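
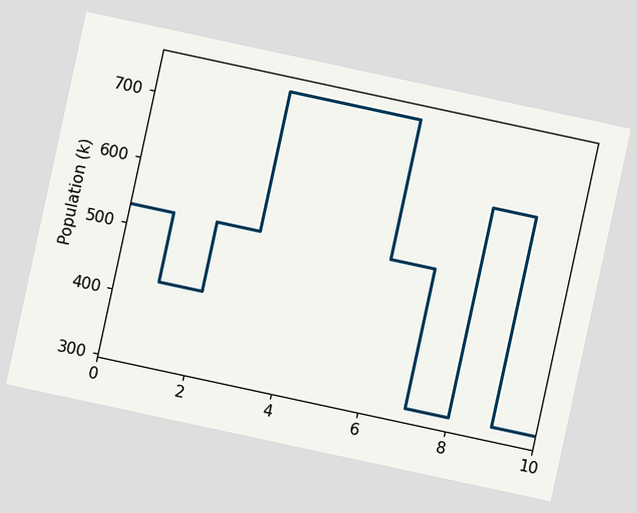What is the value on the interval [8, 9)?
636k

The chart is tilted about 12° clockwise. On [8, 9) the step sits at 636k.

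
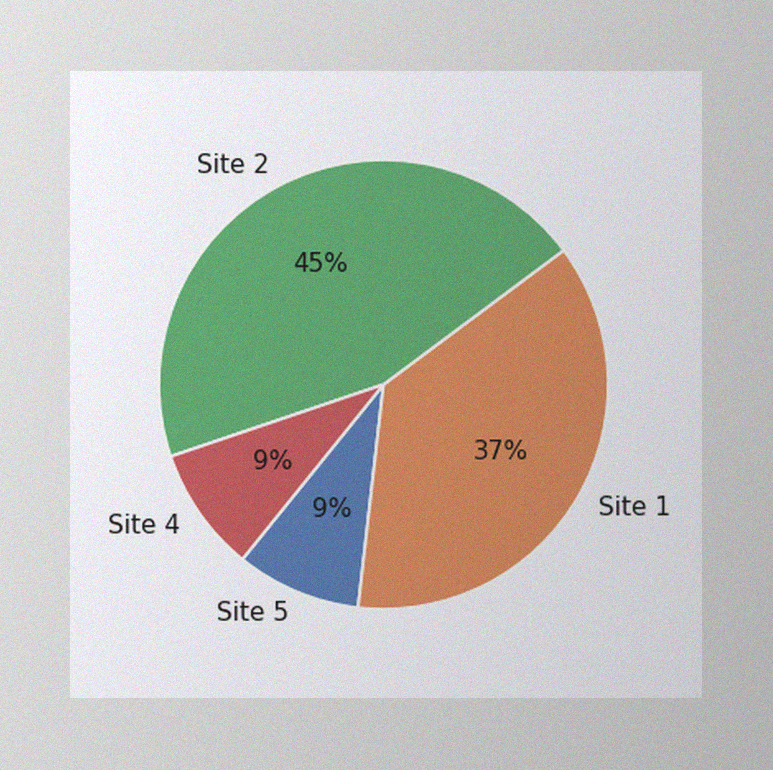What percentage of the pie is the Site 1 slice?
The image has some photo noise and uneven lighting. The Site 1 slice takes up 37% of the pie.

37%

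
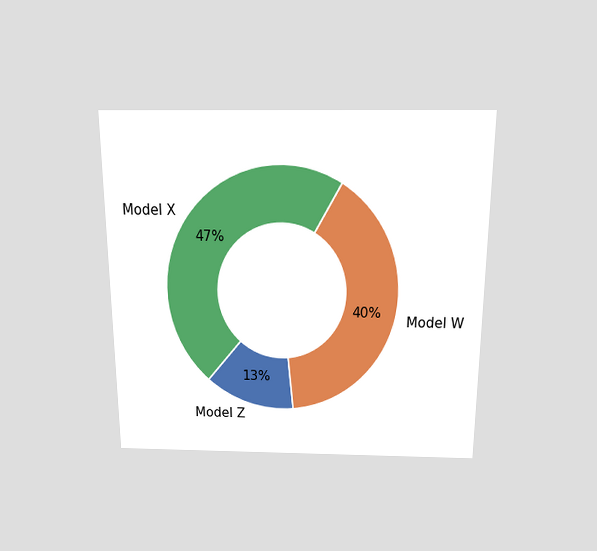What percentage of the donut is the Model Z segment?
The chart is viewed slightly from above. The Model Z segment takes up 13% of the ring.

13%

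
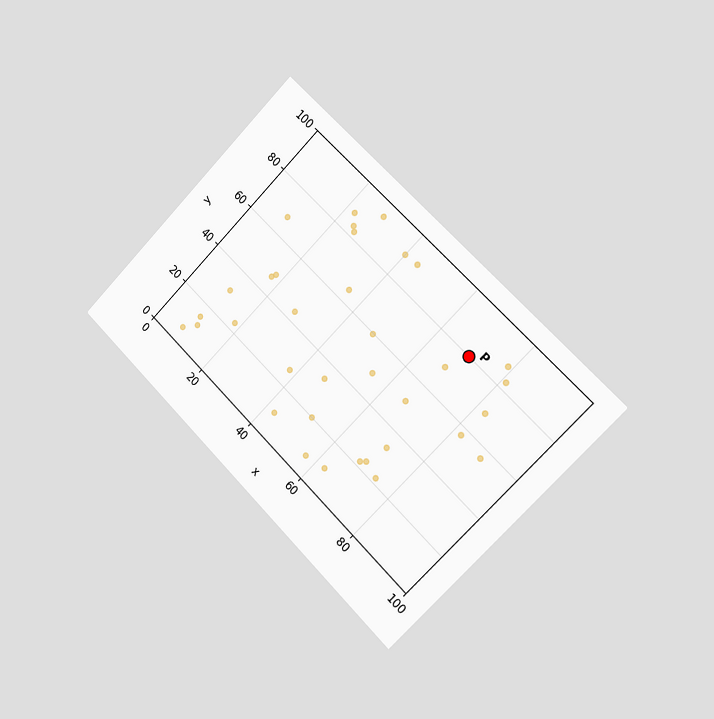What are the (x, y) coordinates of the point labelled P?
The chart is tilted about 45° clockwise and viewed slightly from the right. Following the gridlines from P to each axis, P sits at (70, 80).

(70, 80)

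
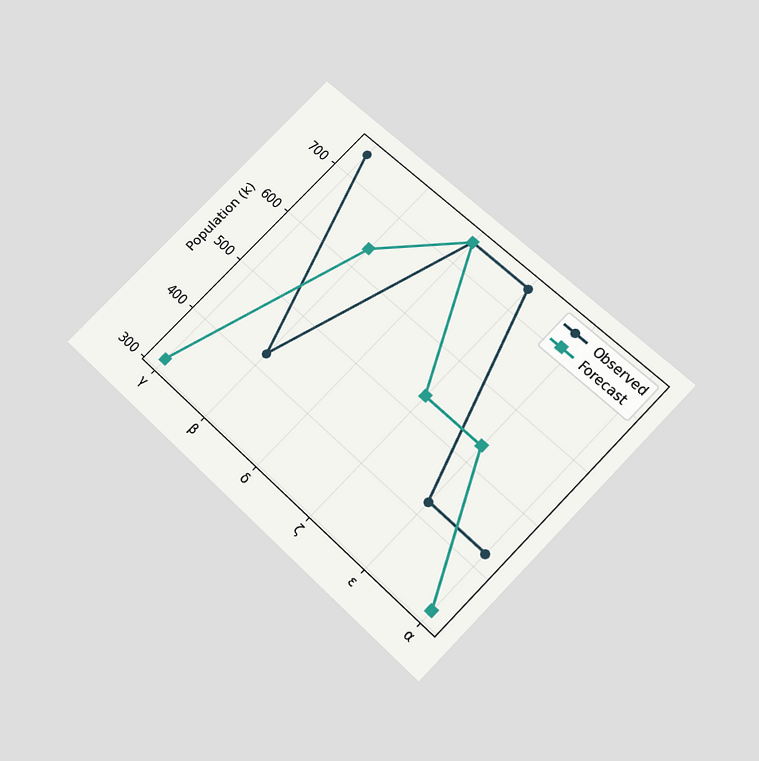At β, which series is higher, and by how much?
Forecast, by 212k

The chart is tilted about 44° clockwise and viewed slightly from below. At β, Forecast sits above the other line by 212k.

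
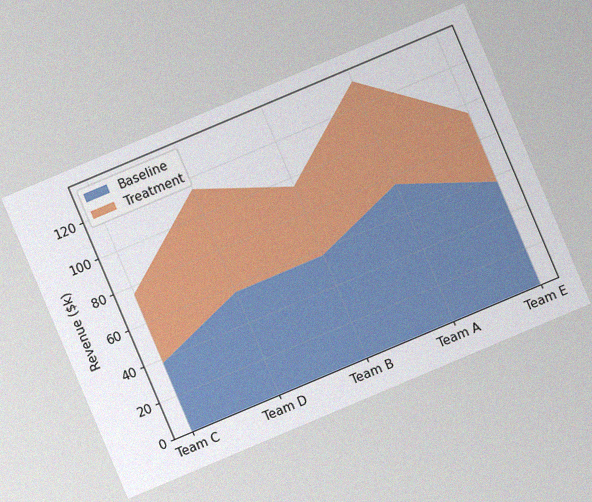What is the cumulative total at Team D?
The chart is tilted about 23° counter-clockwise, with some photo noise. The stacked total at Team D reaches $114k.

$114k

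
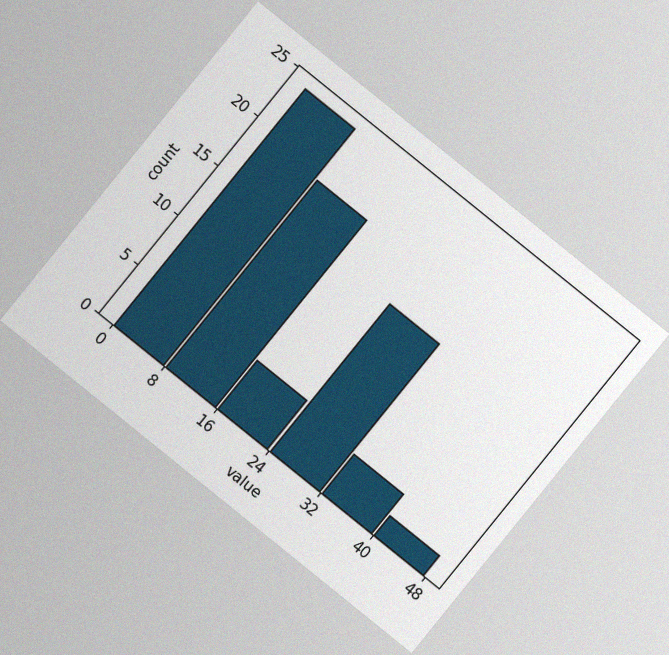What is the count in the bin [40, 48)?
2

The chart is tilted about 39° clockwise, with some photo noise. The [40, 48) bin has height 2.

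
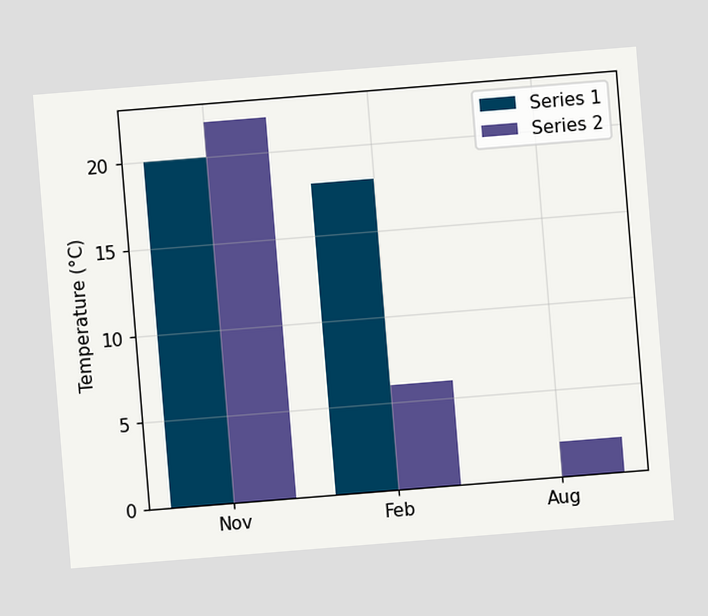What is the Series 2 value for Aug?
2°C

The chart is tilted about 5° counter-clockwise. The Series 2 bar at Aug reaches 2°C on the y-axis.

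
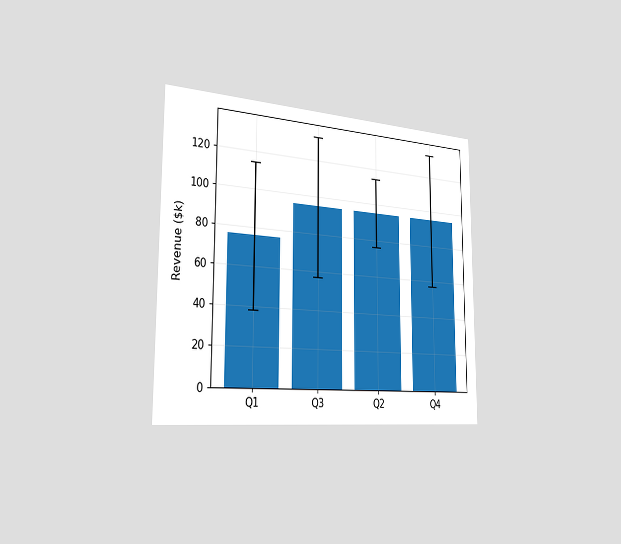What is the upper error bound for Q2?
$114k

The chart is viewed slightly from the left. The Q2 bar's upper whisker reaches $114k.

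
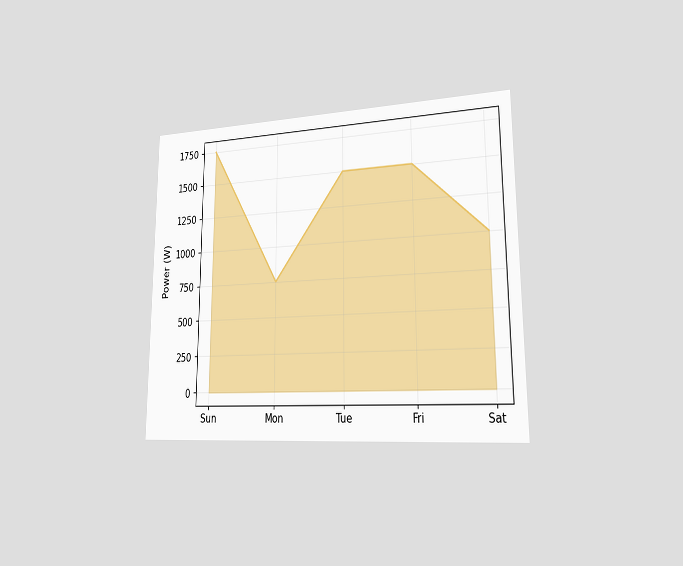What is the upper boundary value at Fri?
1500W

The chart is viewed slightly from the right. At Fri the upper boundary is at 1500W.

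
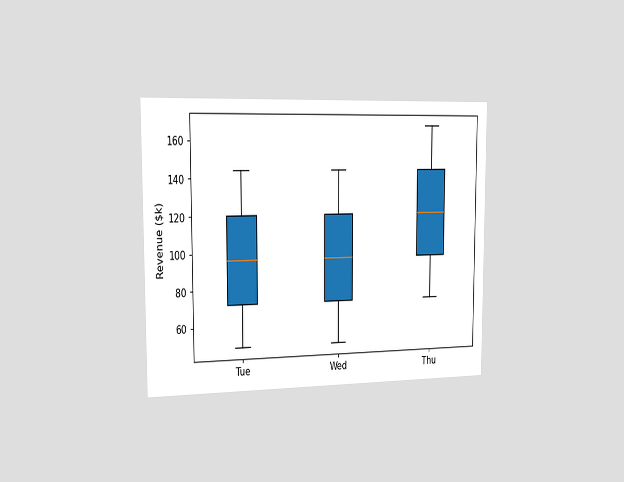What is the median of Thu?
The chart is viewed slightly from the left. The median line in the Thu box sits at $120k.

$120k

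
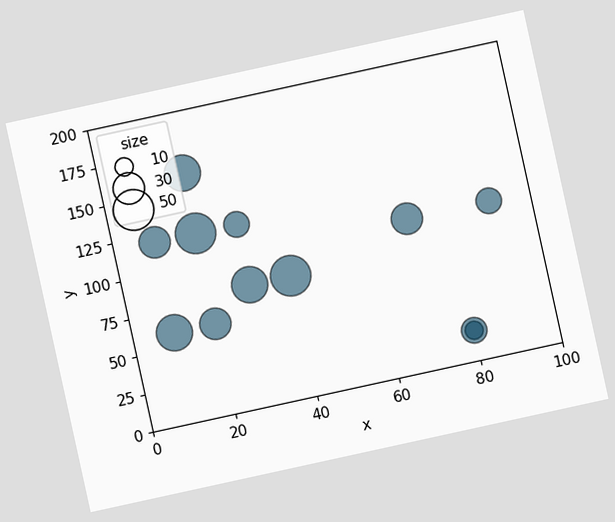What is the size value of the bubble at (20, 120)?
The chart is tilted about 12° counter-clockwise. Matching the bubble at (20, 120) against the size legend gives 50.

50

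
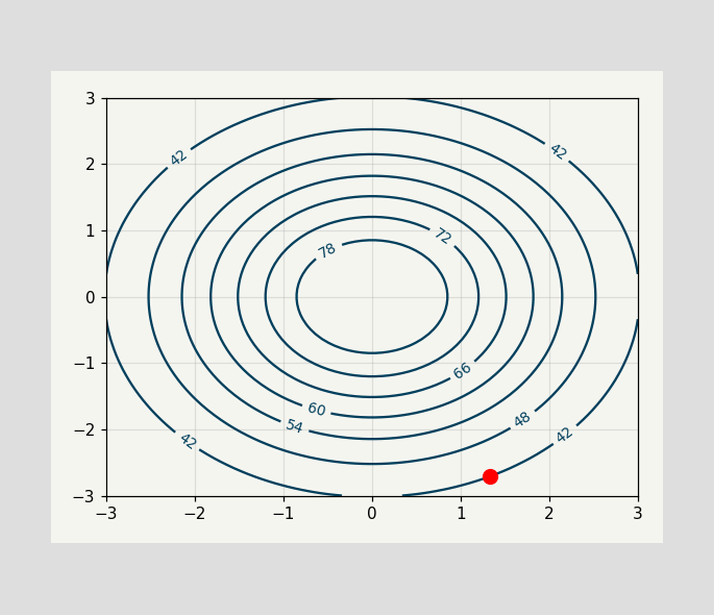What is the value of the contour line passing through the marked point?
42

The marked point sits on the contour labelled 42.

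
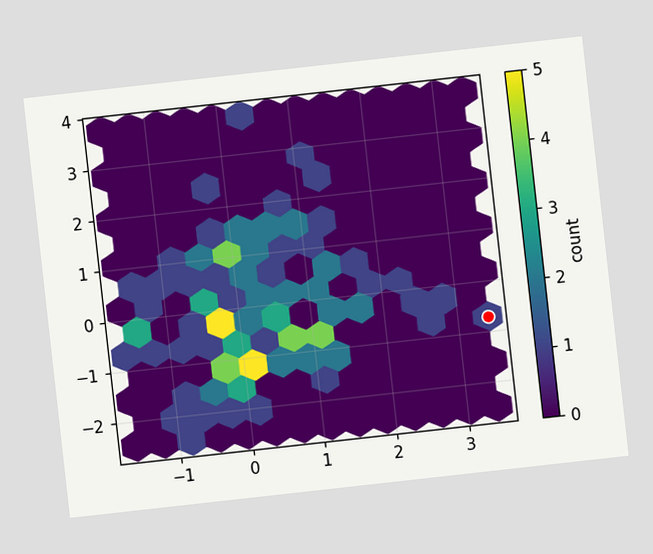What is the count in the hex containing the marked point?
The chart is tilted about 6° counter-clockwise. The marked hex reads 1 on the colorbar.

1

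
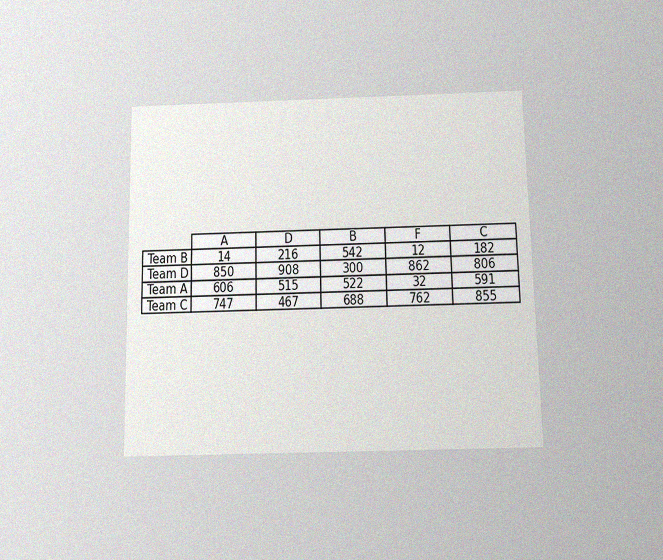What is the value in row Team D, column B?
300

The chart is viewed slightly from below, with some photo noise. The (Team D, B) cell reads 300.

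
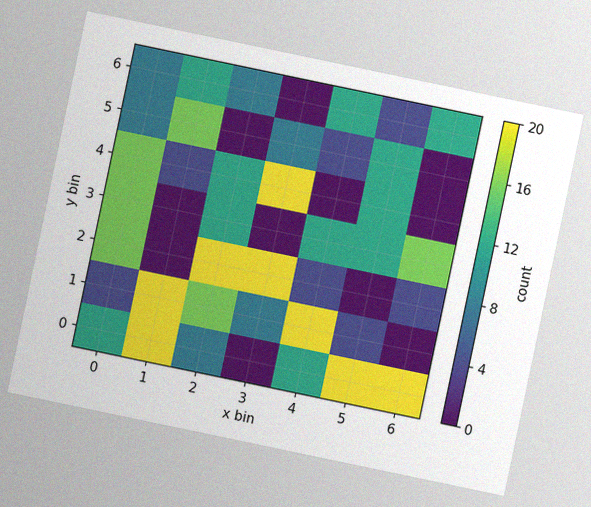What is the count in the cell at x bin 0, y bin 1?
4

The chart is tilted about 12° clockwise, with some photo noise. Matching the cell (0, 1) against the colorbar gives 4.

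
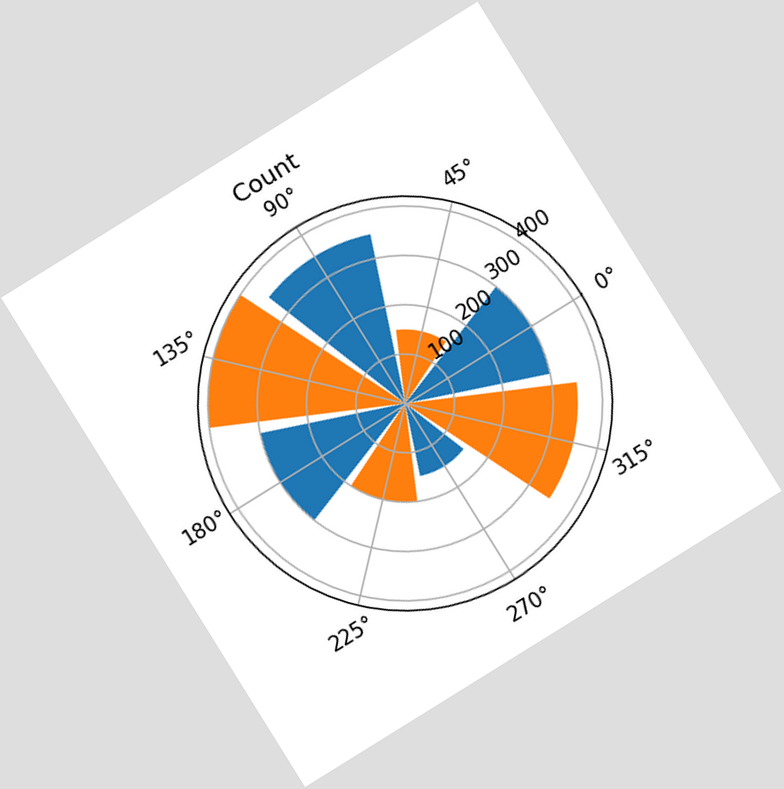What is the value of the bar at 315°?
350

The chart is tilted about 32° counter-clockwise. The bar at 315° reaches 350 on the radial axis.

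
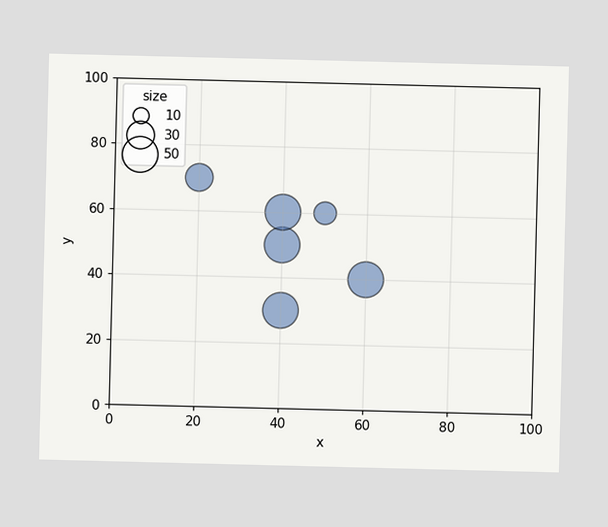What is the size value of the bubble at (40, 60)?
50

Matching the bubble at (40, 60) against the size legend gives 50.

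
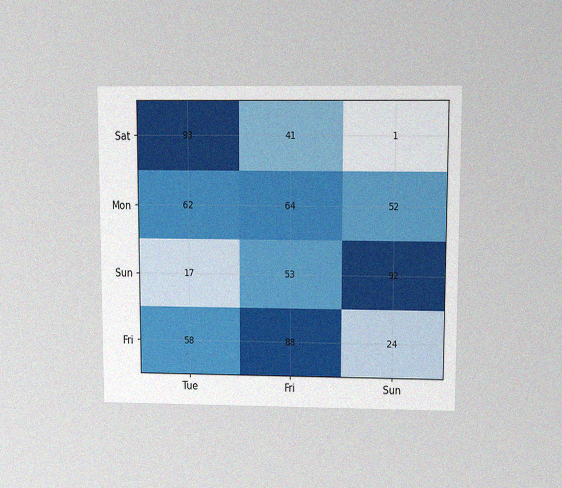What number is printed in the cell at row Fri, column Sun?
The chart is viewed slightly from above, with some photo noise. The (Fri, Sun) cell reads 24.

24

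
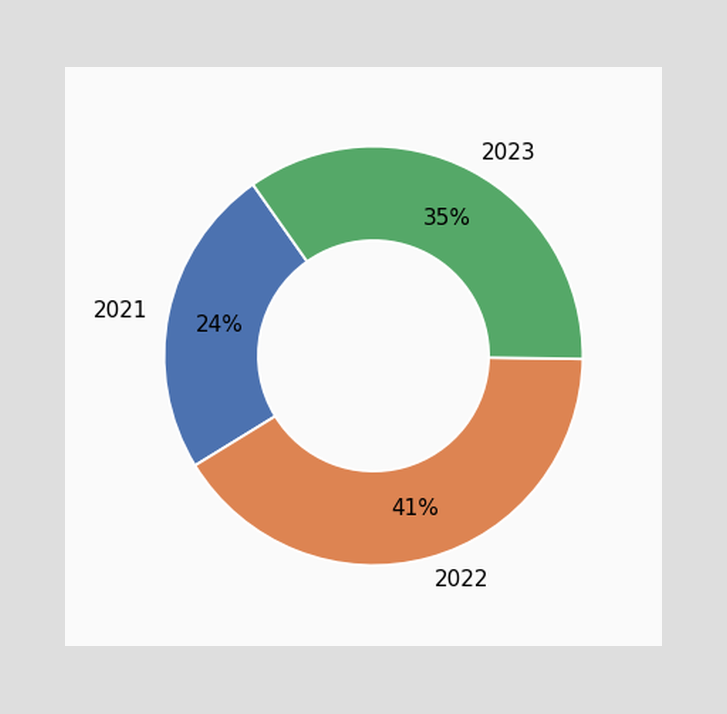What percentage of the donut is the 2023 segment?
35%

The 2023 segment takes up 35% of the ring.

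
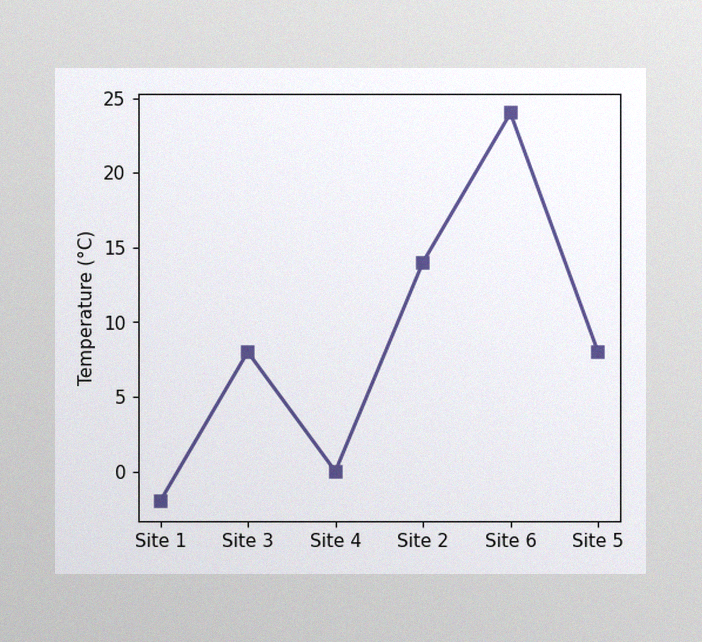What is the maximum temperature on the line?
The image has some photo noise and uneven lighting. The highest point is at Site 6, and reading across to the y-axis gives 24°C.

24°C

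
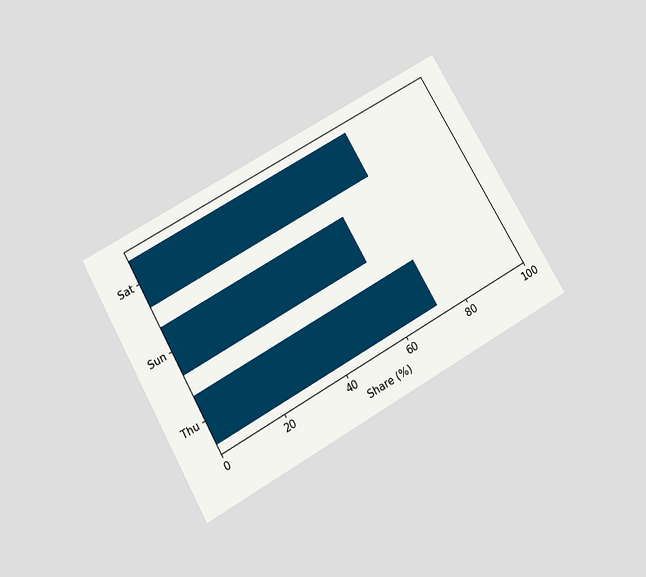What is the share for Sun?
The chart is tilted about 30° counter-clockwise and viewed slightly from below. Reading along the chart's x-axis, the Sun bar reaches 60%.

60%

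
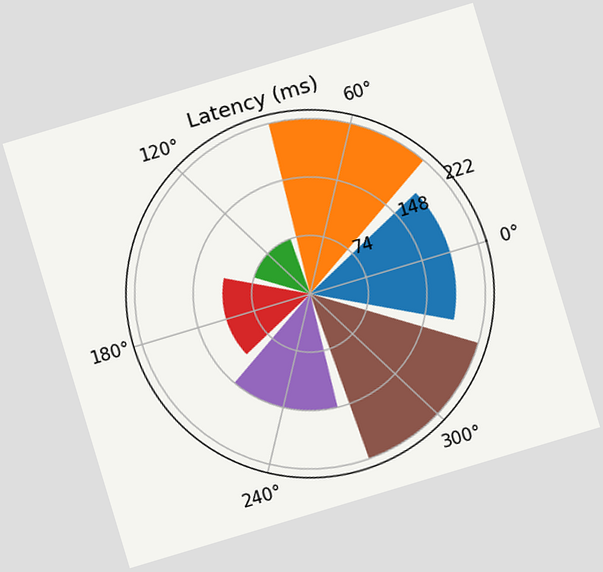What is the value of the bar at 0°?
The chart is tilted about 17° counter-clockwise. The bar at 0° reaches 185ms on the radial axis.

185ms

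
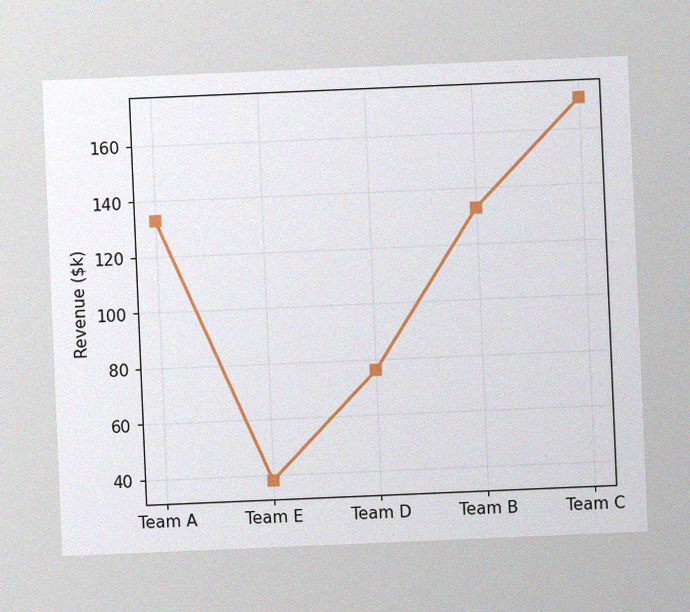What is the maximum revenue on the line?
The chart is tilted about 2° counter-clockwise, with some photo noise. The highest point is at Team C, and reading across to the y-axis gives $171k.

$171k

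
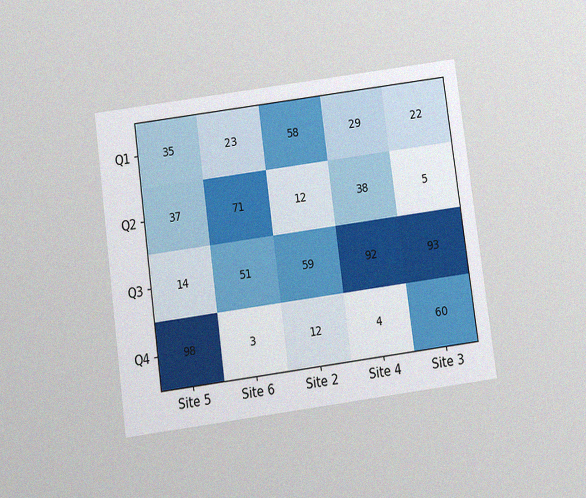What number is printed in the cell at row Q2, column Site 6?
The chart is tilted about 8° counter-clockwise and viewed slightly from below, with some photo noise. The (Q2, Site 6) cell reads 71.

71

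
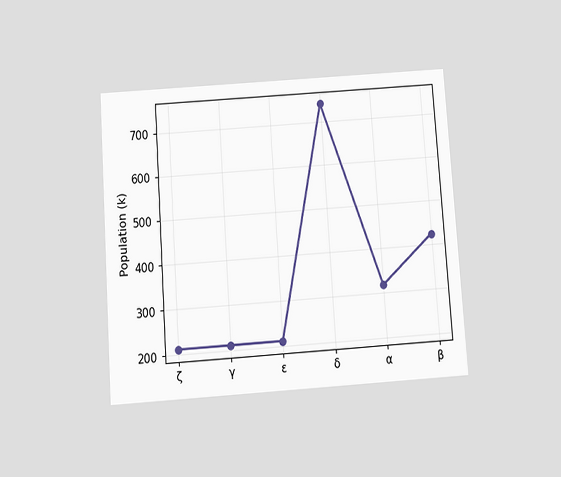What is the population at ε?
212k

The chart is tilted about 4° counter-clockwise and viewed slightly from below. At ε, the line is at 212k.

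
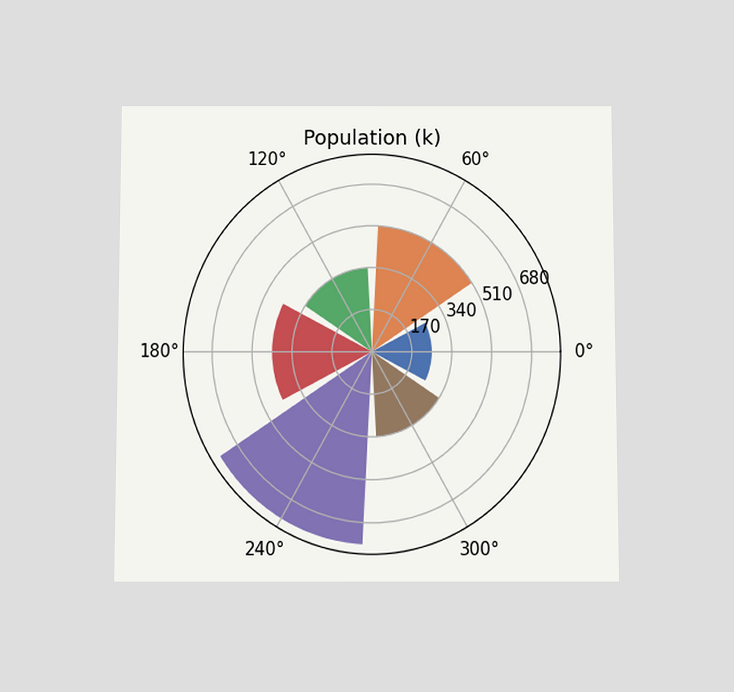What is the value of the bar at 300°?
The chart is viewed slightly from below. The bar at 300° reaches 340k on the radial axis.

340k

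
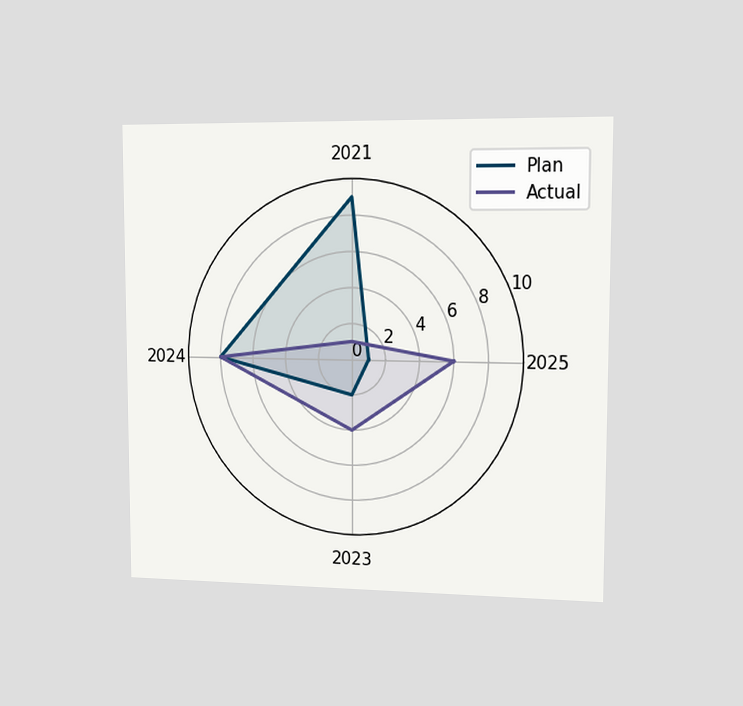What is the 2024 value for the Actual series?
The chart is viewed slightly from the right. On the 2024 axis, Actual reaches 8.

8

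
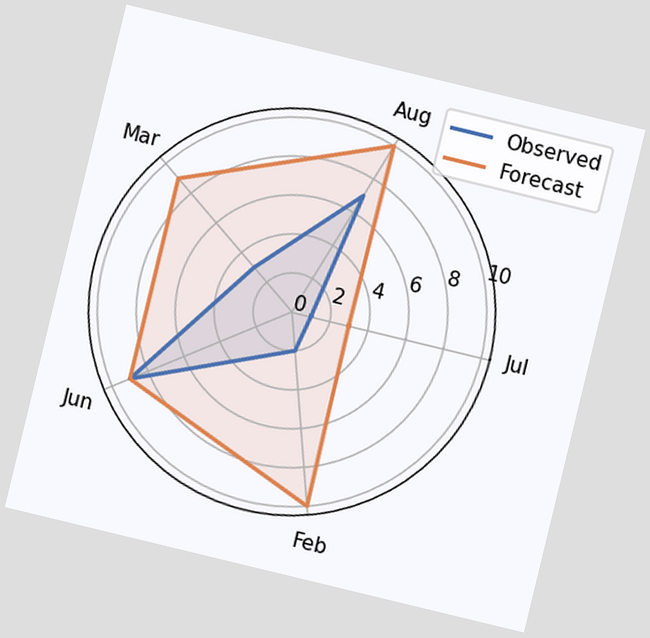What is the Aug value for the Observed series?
The chart is tilted about 14° clockwise. On the Aug axis, Observed reaches 7.

7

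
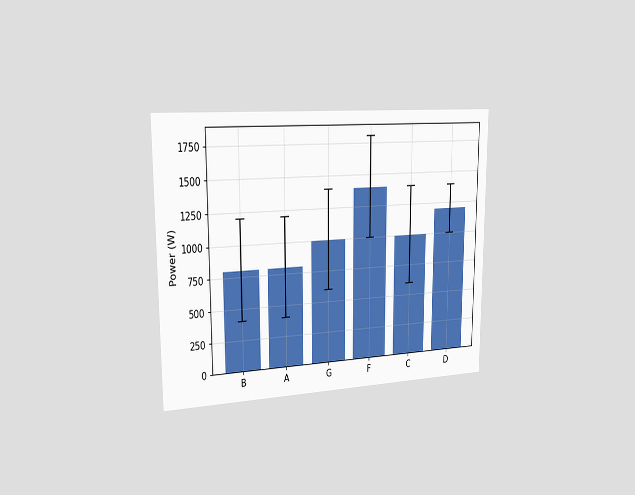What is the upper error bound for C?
1400W

The chart is viewed slightly from the left. The C bar's upper whisker reaches 1400W.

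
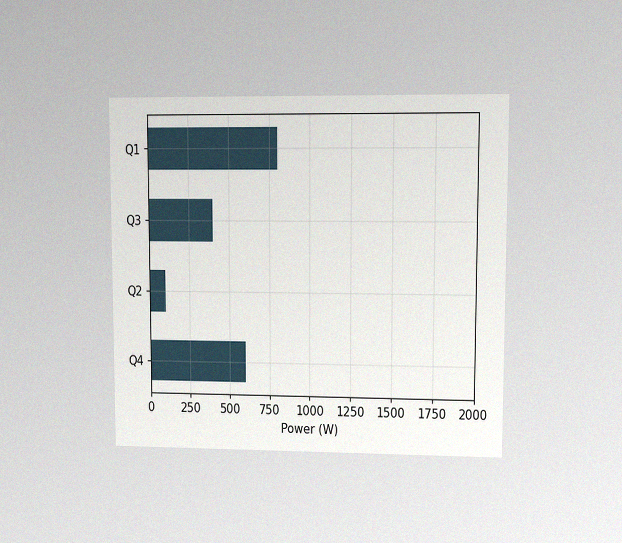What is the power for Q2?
The chart is viewed at a slight angle, with some photo noise. Reading along the chart's x-axis, the Q2 bar reaches 100W.

100W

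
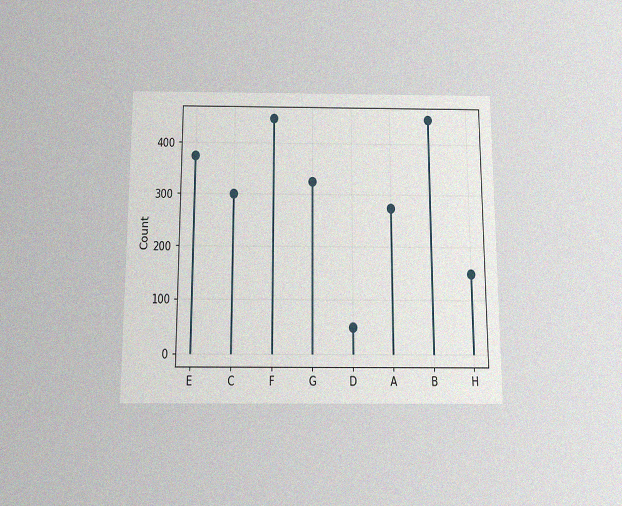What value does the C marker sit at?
The chart is viewed slightly from below, with some photo noise. The C marker sits at 300.

300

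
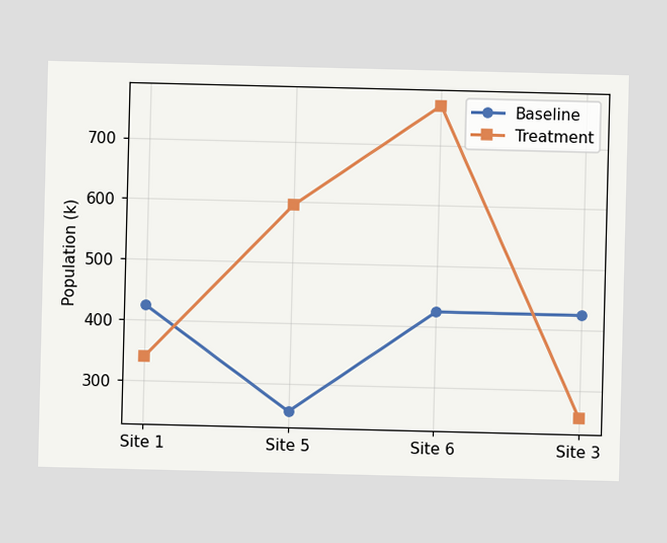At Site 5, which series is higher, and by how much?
At Site 5, Treatment sits above the other line by 340k.

Treatment, by 340k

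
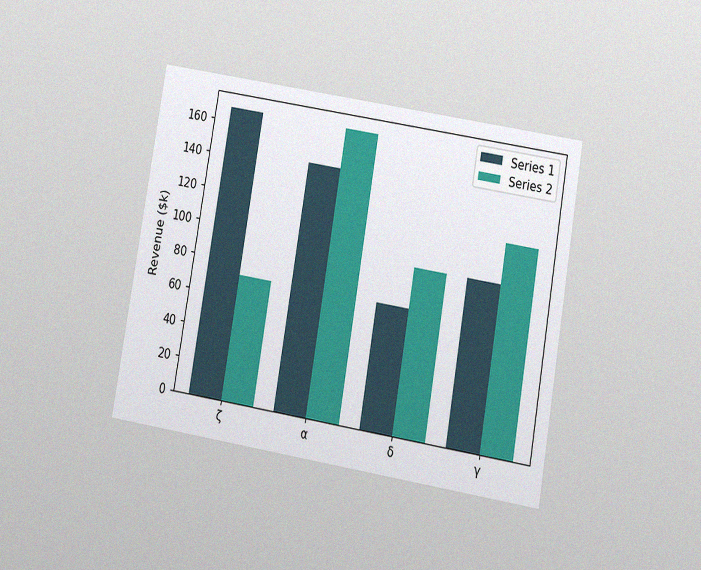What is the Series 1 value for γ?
The chart is tilted about 10° clockwise and viewed at a slight angle, with some photo noise. The Series 1 bar at γ reaches $96k on the y-axis.

$96k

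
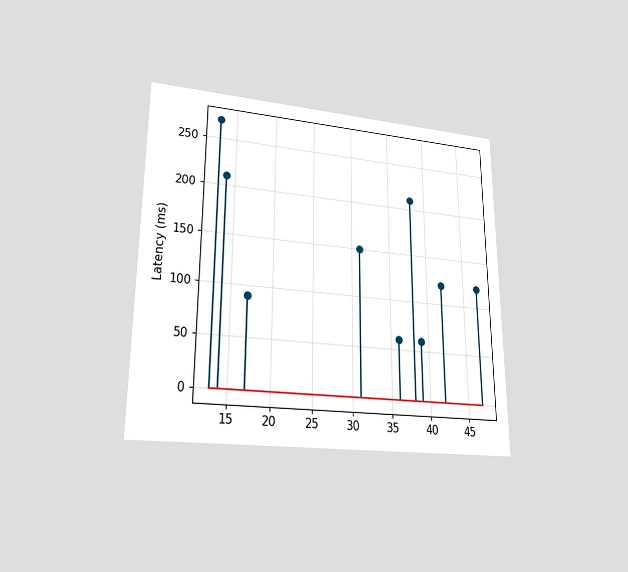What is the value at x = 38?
210ms

The chart is viewed at a slight angle. The stem at x=38 reaches 210ms.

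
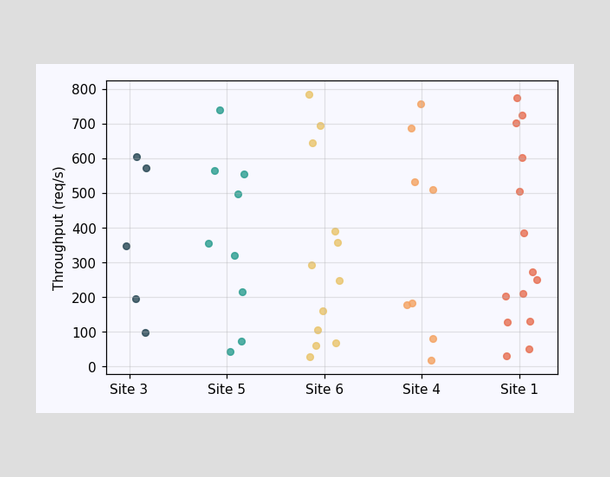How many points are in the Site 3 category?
5

Counting the markers in the Site 3 column gives 5.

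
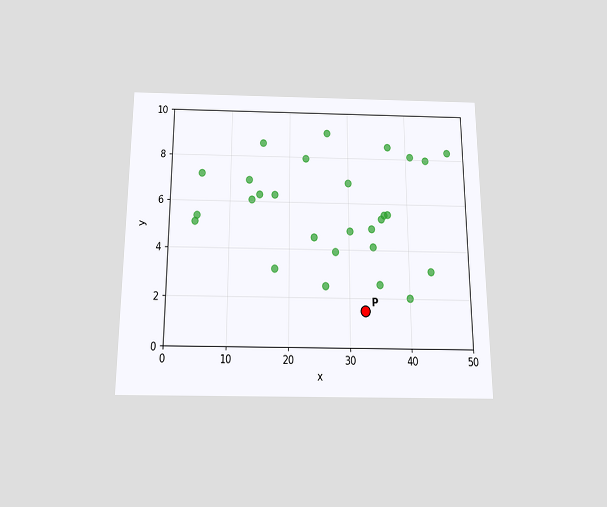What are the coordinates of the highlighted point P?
The chart is viewed slightly from below. Following the gridlines from P to each axis, P sits at (32.5, 1.5).

(32.5, 1.5)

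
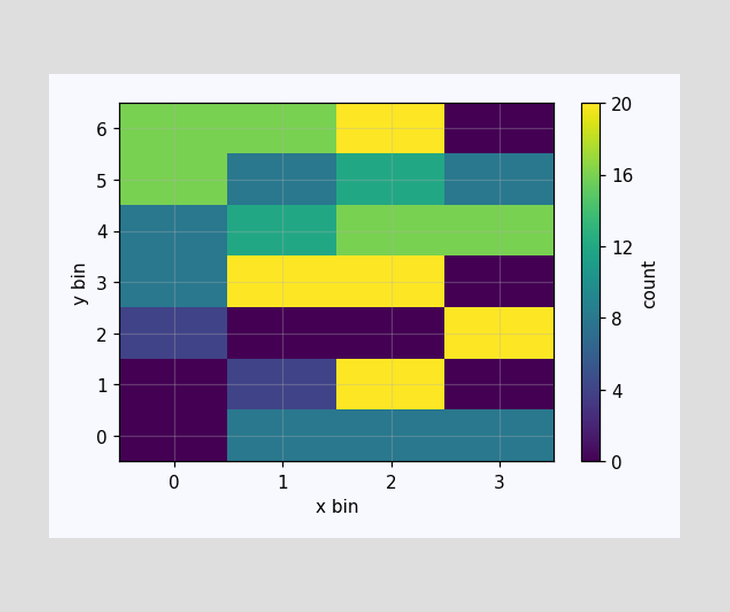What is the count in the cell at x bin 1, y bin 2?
0

Matching the cell (1, 2) against the colorbar gives 0.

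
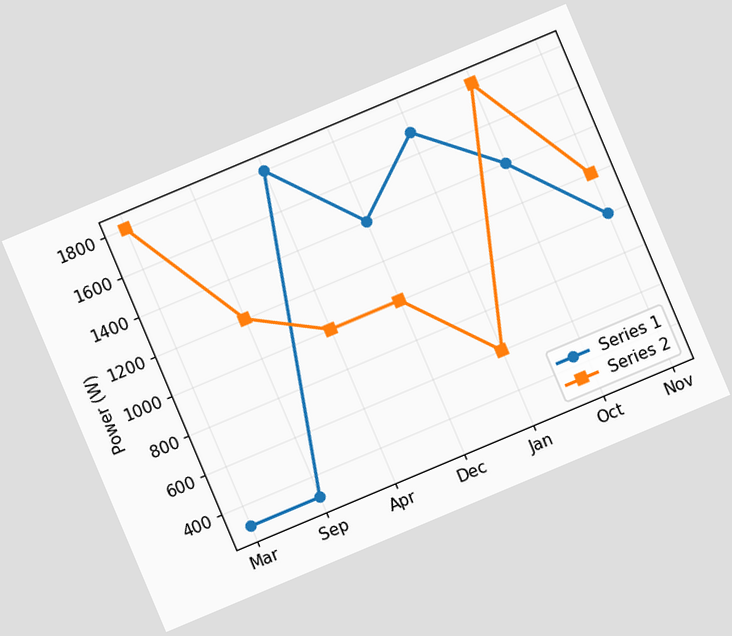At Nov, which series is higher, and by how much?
Series 2, by 200W

The chart is tilted about 23° counter-clockwise. At Nov, Series 2 sits above the other line by 200W.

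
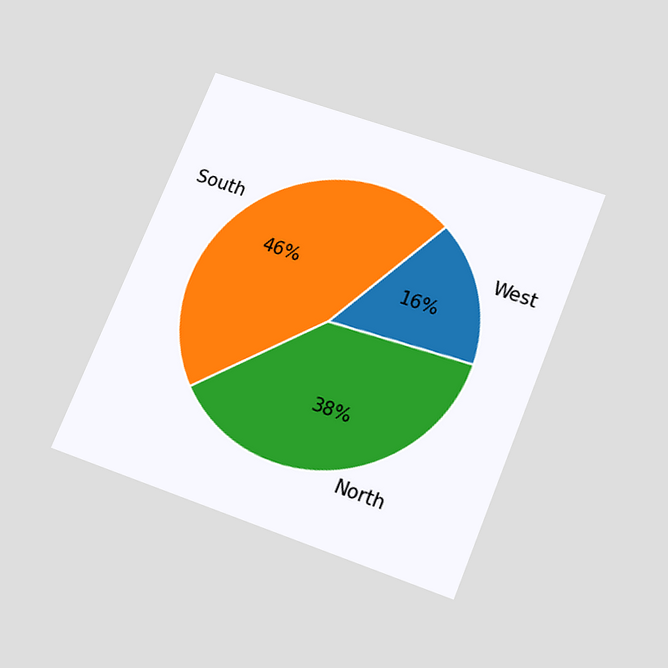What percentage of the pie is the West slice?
16%

The chart is tilted about 22° clockwise and viewed slightly from below. The West slice takes up 16% of the pie.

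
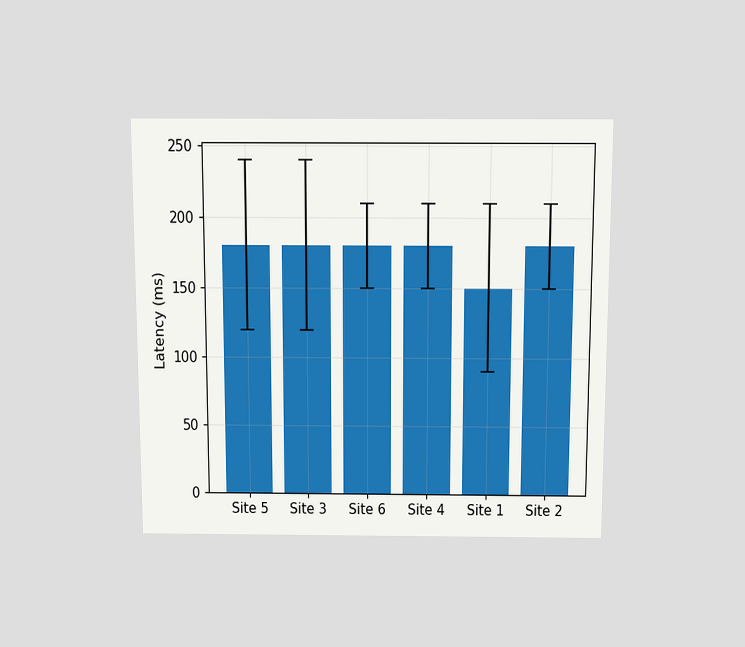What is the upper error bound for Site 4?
The chart is viewed slightly from above. The Site 4 bar's upper whisker reaches 210ms.

210ms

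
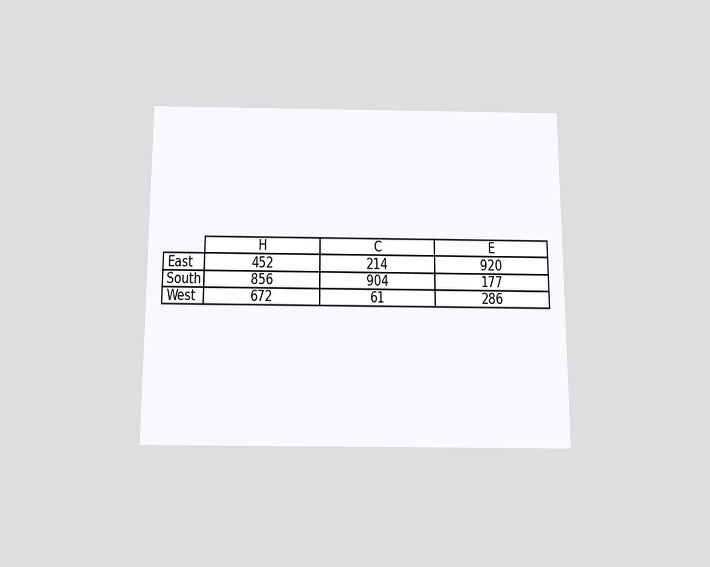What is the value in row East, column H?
The chart is viewed slightly from below. The (East, H) cell reads 452.

452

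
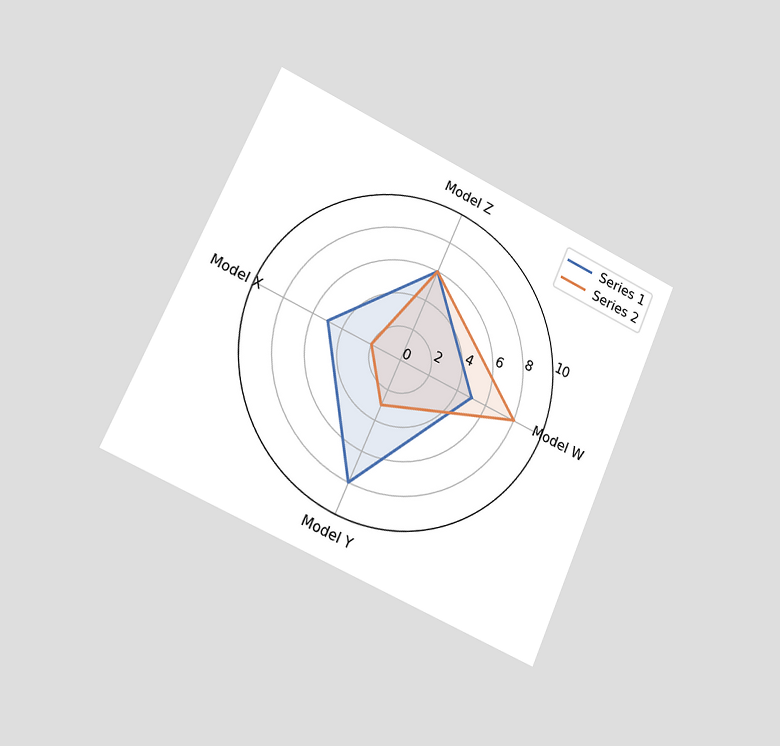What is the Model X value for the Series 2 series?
2

The chart is tilted about 24° clockwise and viewed slightly from the left. On the Model X axis, Series 2 reaches 2.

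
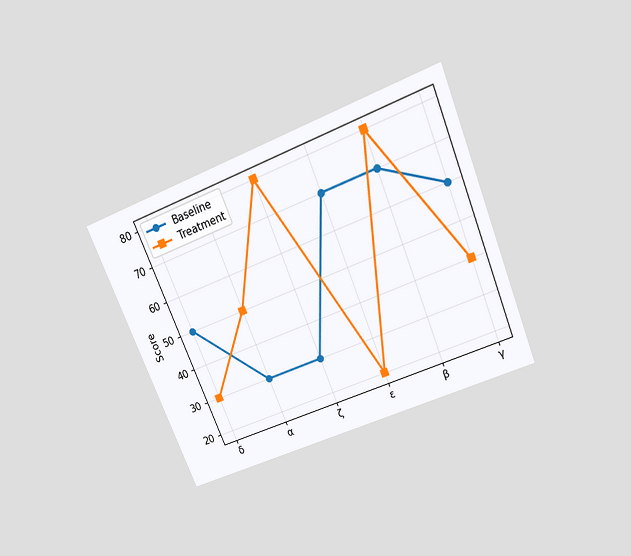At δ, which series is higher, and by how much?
The chart is tilted about 22° counter-clockwise and viewed slightly from above. At δ, Baseline sits above the other line by 20.

Baseline, by 20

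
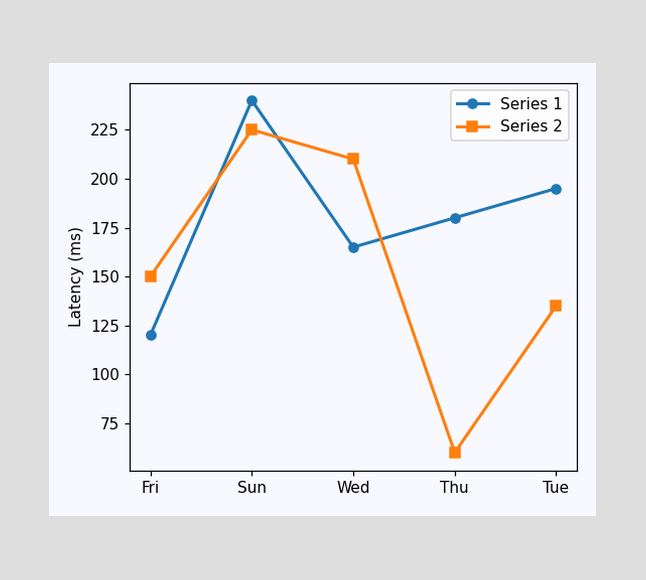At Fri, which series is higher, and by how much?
Series 2, by 30ms

At Fri, Series 2 sits above the other line by 30ms.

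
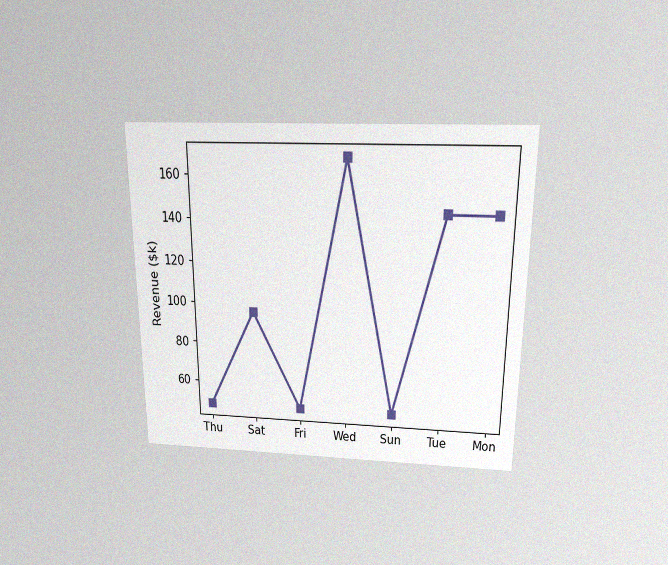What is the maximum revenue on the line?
$168k

The chart is viewed slightly from above, with some photo noise. The highest point is at Wed, and reading across to the y-axis gives $168k.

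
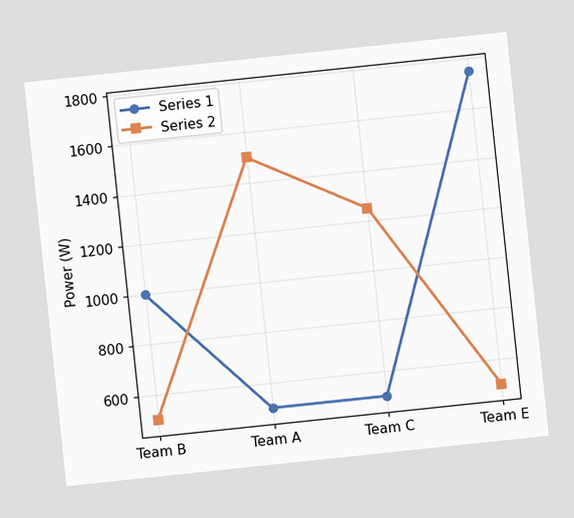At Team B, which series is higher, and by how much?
The chart is tilted about 6° counter-clockwise. At Team B, Series 1 sits above the other line by 500W.

Series 1, by 500W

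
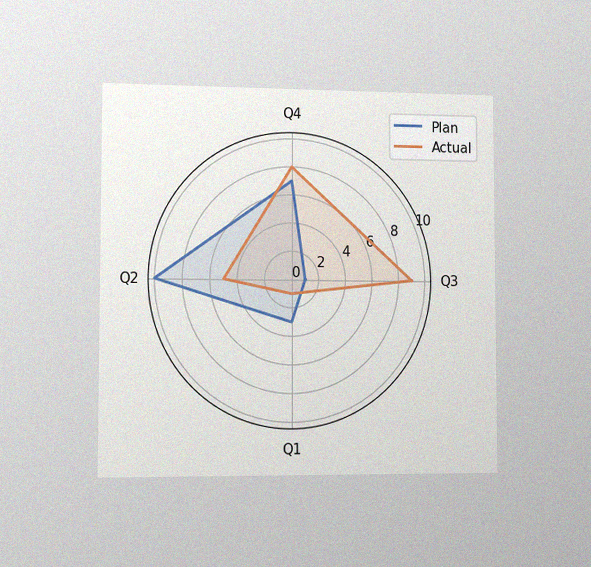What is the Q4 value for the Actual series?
The chart is viewed slightly from the left, with some photo noise. On the Q4 axis, Actual reaches 8.

8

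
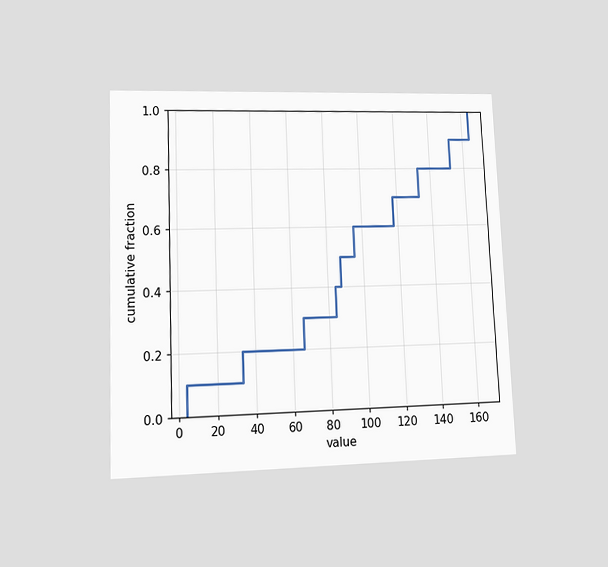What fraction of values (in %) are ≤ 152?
The chart is tilted about 2° counter-clockwise and viewed at a slight angle. At x=152 the ECDF step is at 90%.

90%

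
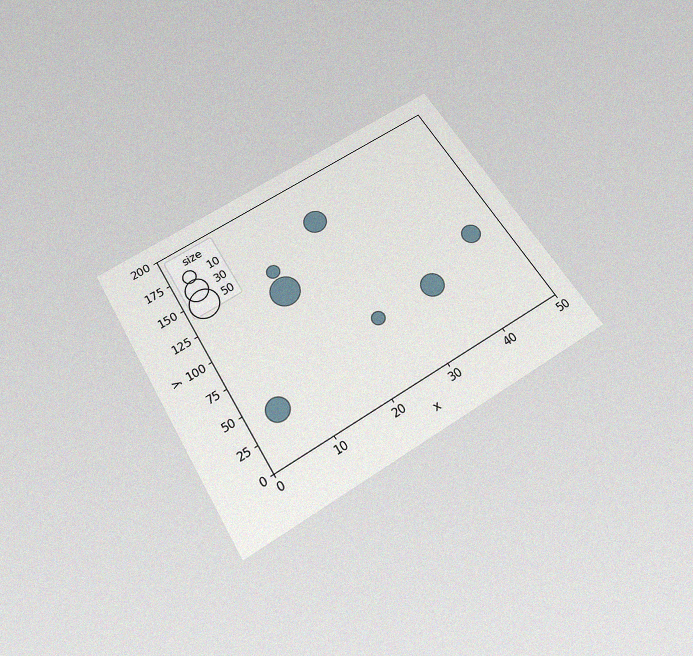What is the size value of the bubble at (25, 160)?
The chart is tilted about 32° counter-clockwise and viewed slightly from below, with some photo noise. Matching the bubble at (25, 160) against the size legend gives 30.

30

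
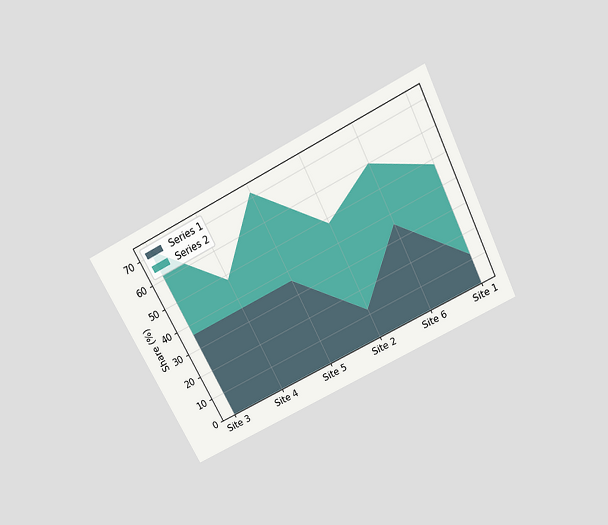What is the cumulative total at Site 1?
The chart is tilted about 27° counter-clockwise and viewed slightly from above. The stacked total at Site 1 reaches 48%.

48%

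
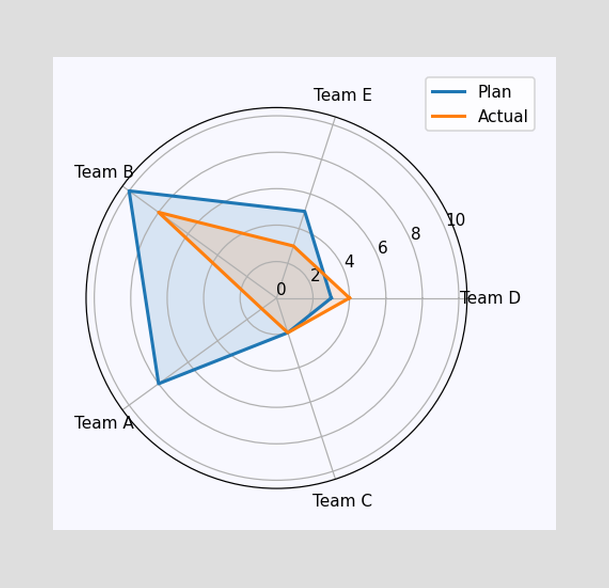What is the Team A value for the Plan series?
8

On the Team A axis, Plan reaches 8.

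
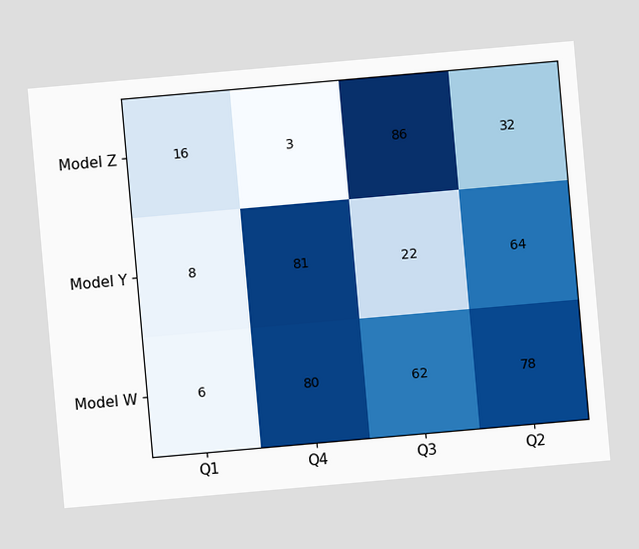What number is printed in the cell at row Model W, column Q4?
The chart is tilted about 5° counter-clockwise. The (Model W, Q4) cell reads 80.

80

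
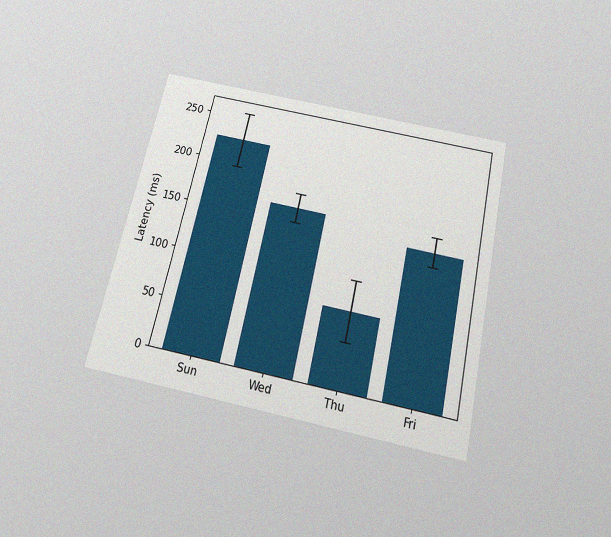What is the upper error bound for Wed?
The chart is tilted about 12° clockwise and viewed slightly from below, with some photo noise. The Wed bar's upper whisker reaches 180ms.

180ms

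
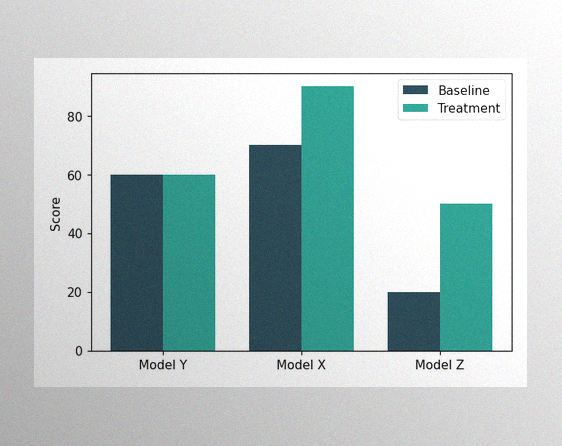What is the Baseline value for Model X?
The image has some photo noise and uneven lighting. The Baseline bar at Model X reaches 70 on the y-axis.

70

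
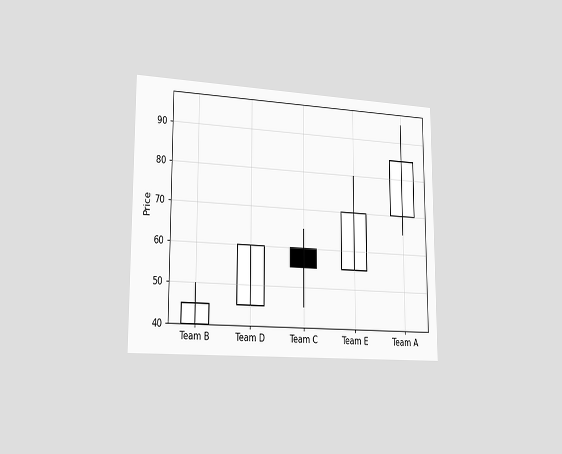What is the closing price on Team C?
55

The chart is viewed slightly from the left. The Team C candle closes at 55.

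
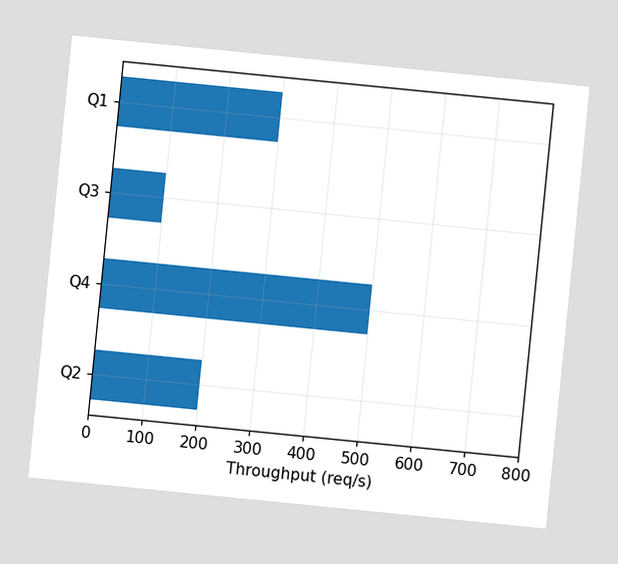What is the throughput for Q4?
The chart is tilted about 6° clockwise. Reading along the chart's x-axis, the Q4 bar reaches 500req/s.

500req/s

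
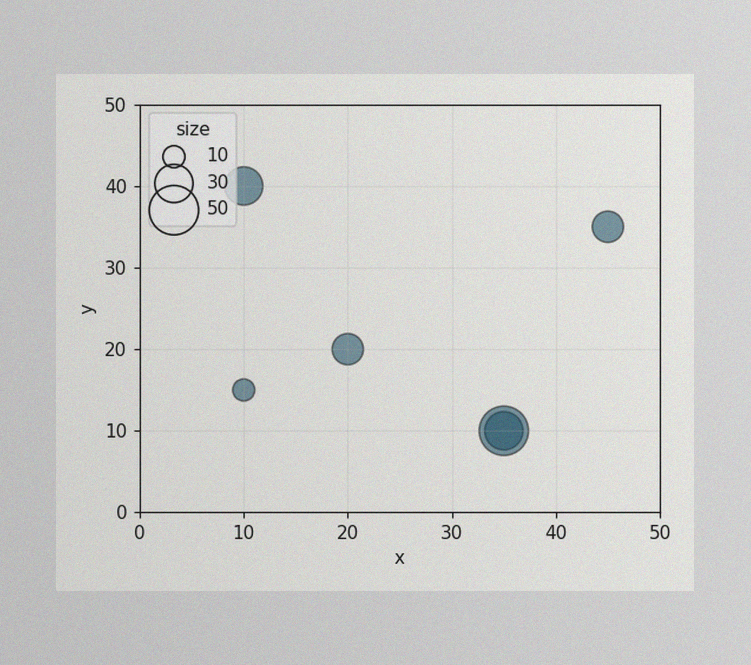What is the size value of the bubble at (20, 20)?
20

The image has some photo noise and uneven lighting. Matching the bubble at (20, 20) against the size legend gives 20.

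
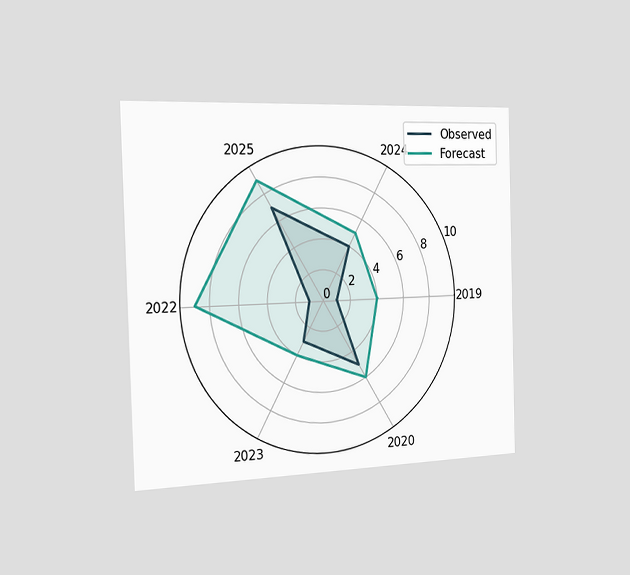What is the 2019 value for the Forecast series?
The chart is viewed slightly from the left. On the 2019 axis, Forecast reaches 4.

4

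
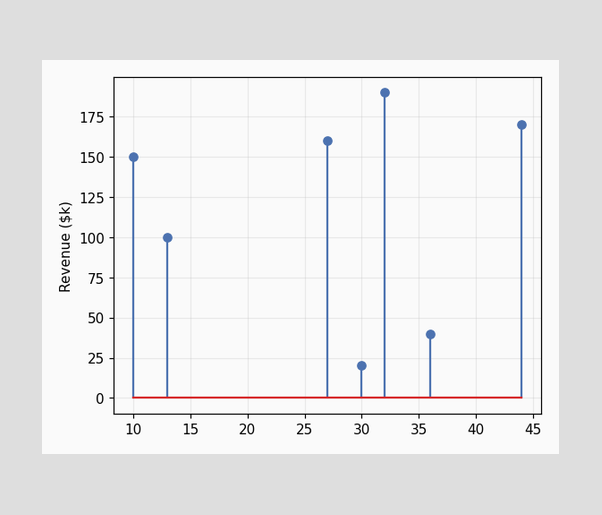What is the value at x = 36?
The stem at x=36 reaches $40k.

$40k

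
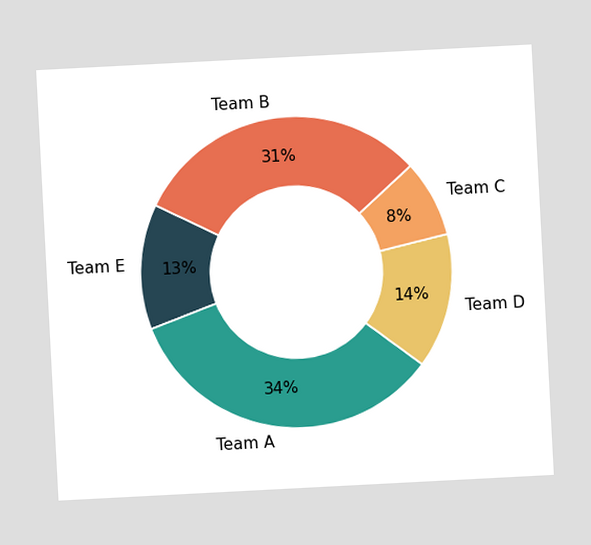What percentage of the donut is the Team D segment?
14%

The chart is tilted about 3° counter-clockwise. The Team D segment takes up 14% of the ring.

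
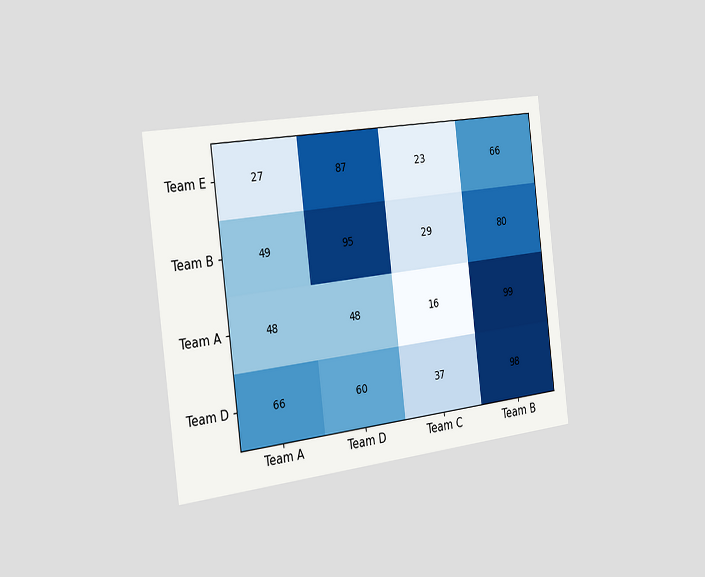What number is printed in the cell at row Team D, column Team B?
98

The chart is tilted about 7° counter-clockwise and viewed slightly from the left. The (Team D, Team B) cell reads 98.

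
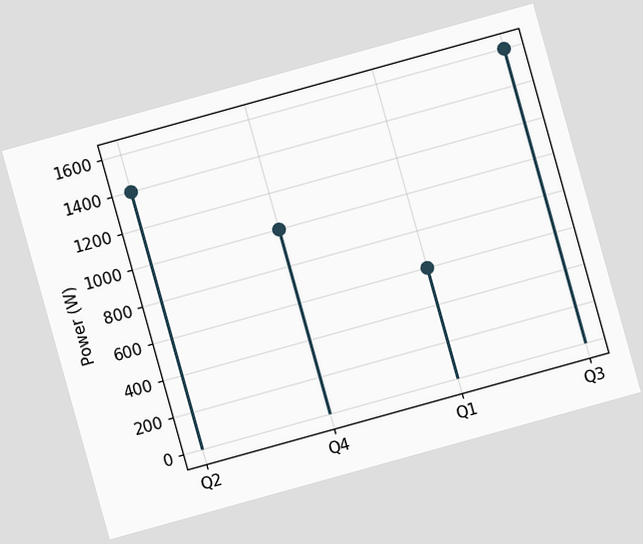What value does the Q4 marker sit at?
1000W

The chart is tilted about 16° counter-clockwise. The Q4 marker sits at 1000W.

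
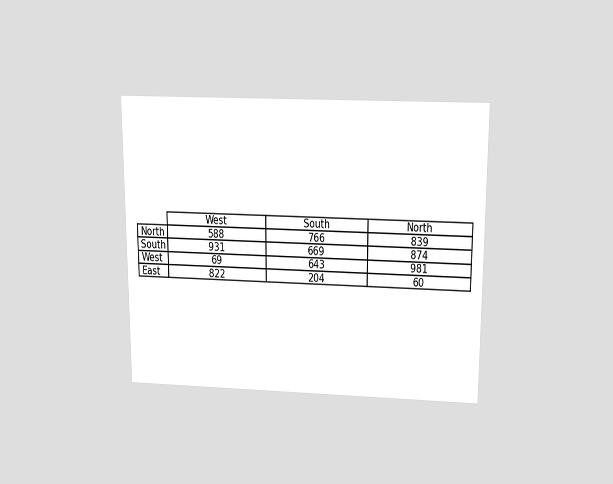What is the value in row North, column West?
588

The chart is viewed slightly from above. The (North, West) cell reads 588.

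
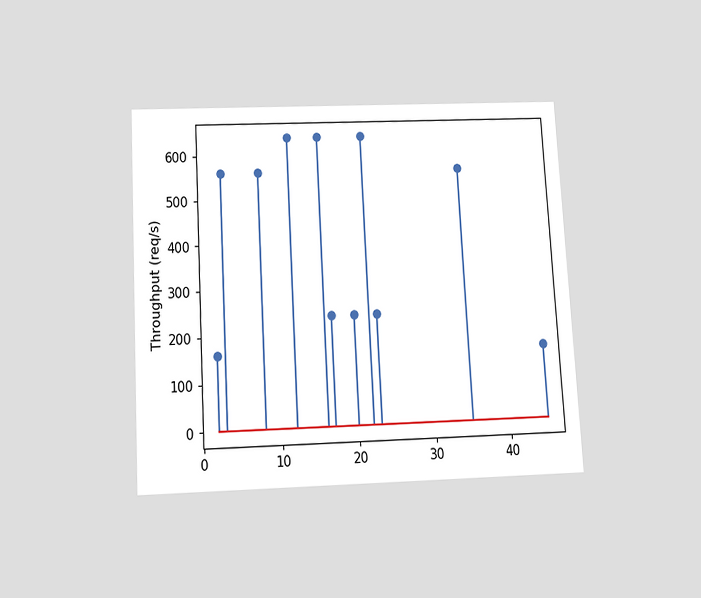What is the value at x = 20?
The chart is tilted about 3° counter-clockwise and viewed slightly from below. The stem at x=20 reaches 240req/s.

240req/s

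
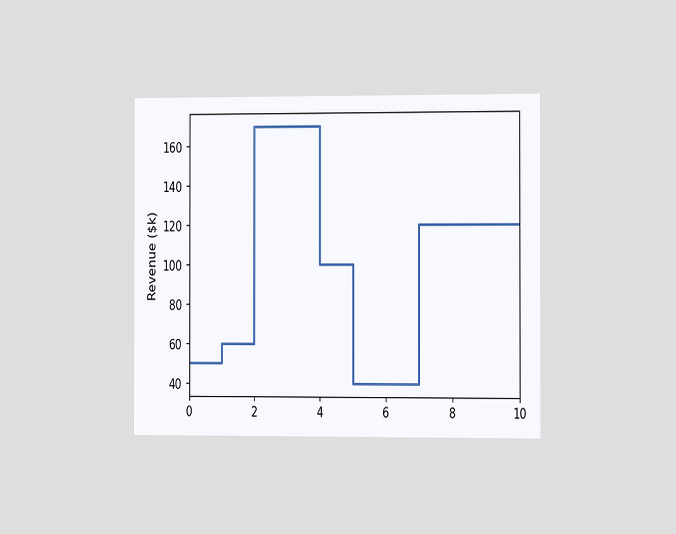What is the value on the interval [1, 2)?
The chart is viewed slightly from the right. On [1, 2) the step sits at $60k.

$60k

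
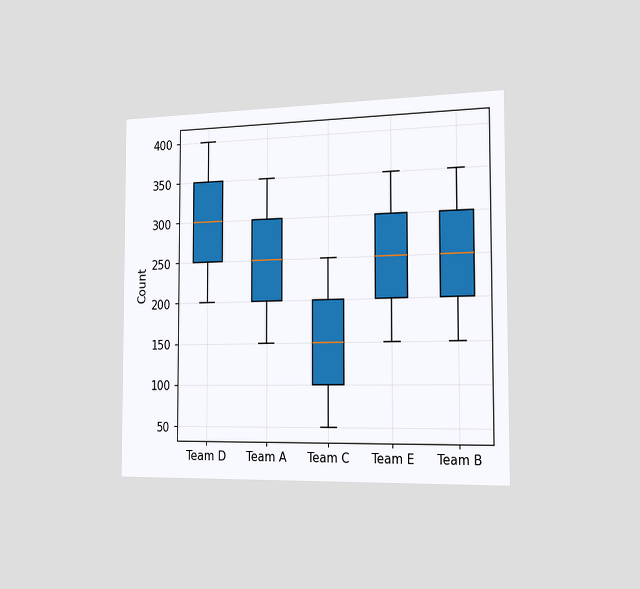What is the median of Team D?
300

The chart is viewed slightly from the right. The median line in the Team D box sits at 300.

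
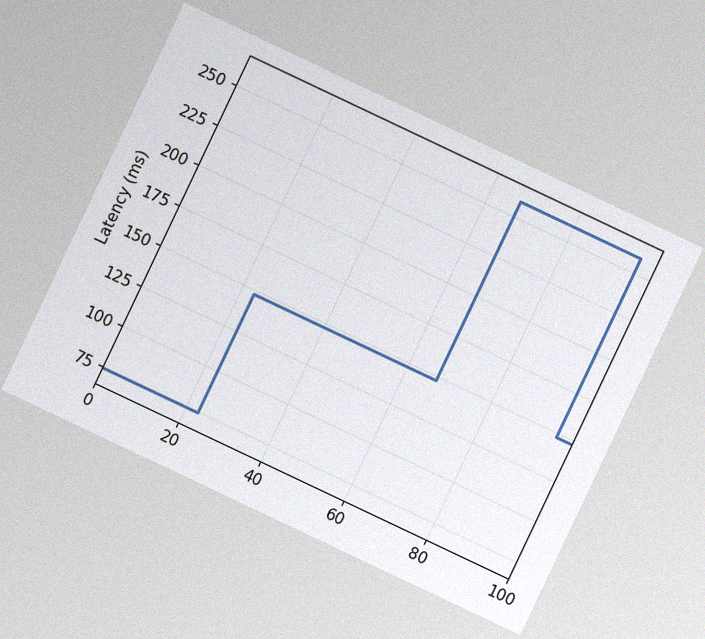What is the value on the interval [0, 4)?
74ms

The chart is tilted about 25° clockwise, with some photo noise. On [0, 4) the step sits at 74ms.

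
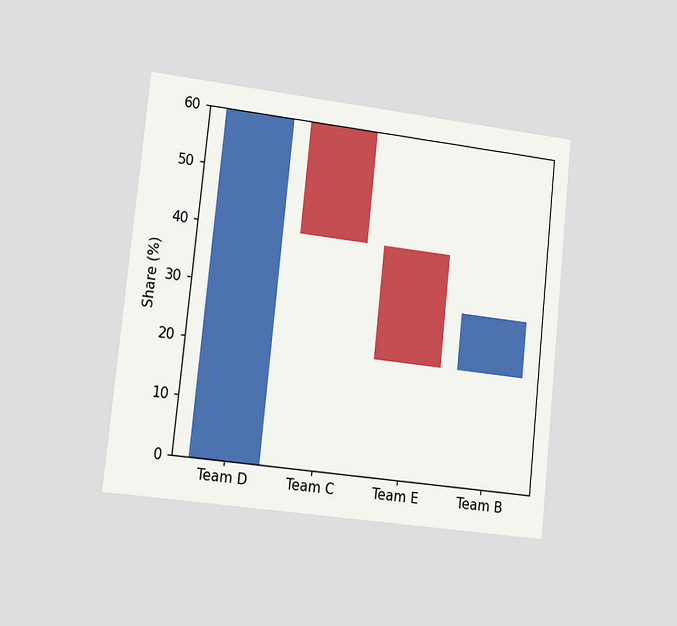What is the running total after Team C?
The chart is tilted about 6° clockwise and viewed slightly from the left. After Team C the running total reaches 40%.

40%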